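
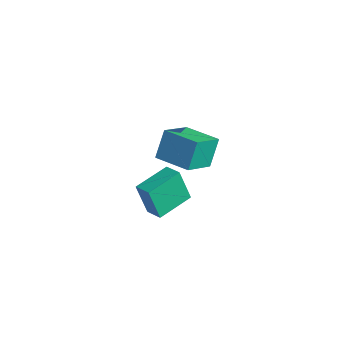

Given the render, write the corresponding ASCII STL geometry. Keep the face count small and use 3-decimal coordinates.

solid 
facet normal -0.940 0.075 -0.333
outer loop
vertex -0.561 -2.231 0.479
vertex -0.498 -0.643 0.66
vertex -0.062 -2.095 -0.897
endloop
endfacet
facet normal -0.039 -0.993 -0.112
outer loop
vertex 0.718 -2.157 -0.62
vertex -0.561 -2.231 0.479
vertex -0.062 -2.095 -0.897
endloop
endfacet
facet normal -0.940 0.075 -0.333
outer loop
vertex -0.062 -2.095 -0.897
vertex -0.498 -0.643 0.66
vertex 0.001 -0.506 -0.716
endloop
endfacet
facet normal 0.340 0.093 -0.936
outer loop
vertex 0.001 -0.506 -0.716
vertex 0.718 -2.157 -0.62
vertex -0.062 -2.095 -0.897
endloop
endfacet
facet normal -0.340 -0.093 0.936
outer loop
vertex -0.561 -2.231 0.479
vertex 0.282 -0.705 0.937
vertex -0.498 -0.643 0.66
endloop
endfacet
facet normal -0.040 -0.993 -0.113
outer loop
vertex 0.219 -2.294 0.756
vertex -0.561 -2.231 0.479
vertex 0.718 -2.157 -0.62
endloop
endfacet
facet normal -0.340 -0.093 0.936
outer loop
vertex 0.219 -2.294 0.756
vertex 0.282 -0.705 0.937
vertex -0.561 -2.231 0.479
endloop
endfacet
facet normal 0.039 0.993 0.113
outer loop
vertex -0.498 -0.643 0.66
vertex 0.282 -0.705 0.937
vertex 0.001 -0.506 -0.716
endloop
endfacet
facet normal 0.340 0.093 -0.936
outer loop
vertex 0.781 -0.569 -0.439
vertex 0.718 -2.157 -0.62
vertex 0.001 -0.506 -0.716
endloop
endfacet
facet normal 0.040 0.993 0.113
outer loop
vertex 0.001 -0.506 -0.716
vertex 0.282 -0.705 0.937
vertex 0.781 -0.569 -0.439
endloop
endfacet
facet normal 0.940 -0.075 0.333
outer loop
vertex 0.781 -0.569 -0.439
vertex 0.219 -2.294 0.756
vertex 0.718 -2.157 -0.62
endloop
endfacet
facet normal 0.940 -0.075 0.333
outer loop
vertex 0.282 -0.705 0.937
vertex 0.219 -2.294 0.756
vertex 0.781 -0.569 -0.439
endloop
endfacet
facet normal -0.979 -0.183 -0.087
outer loop
vertex -4.152 2.714 -2.069
vertex -4.342 4.203 -3.062
vertex -3.903 1.949 -3.264
endloop
endfacet
facet normal 0.106 -0.827 0.552
outer loop
vertex -2.258 2.257 -3.118
vertex -4.152 2.714 -2.069
vertex -3.903 1.949 -3.264
endloop
endfacet
facet normal -0.979 -0.183 -0.087
outer loop
vertex -3.903 1.949 -3.264
vertex -4.342 4.203 -3.062
vertex -4.093 3.438 -4.257
endloop
endfacet
facet normal 0.173 -0.531 -0.829
outer loop
vertex -4.093 3.438 -4.257
vertex -2.258 2.257 -3.118
vertex -3.903 1.949 -3.264
endloop
endfacet
facet normal -0.173 0.531 0.829
outer loop
vertex -4.152 2.714 -2.069
vertex -2.697 4.511 -2.916
vertex -4.342 4.203 -3.062
endloop
endfacet
facet normal 0.106 -0.827 0.552
outer loop
vertex -2.507 3.022 -1.923
vertex -4.152 2.714 -2.069
vertex -2.258 2.257 -3.118
endloop
endfacet
facet normal -0.173 0.531 0.829
outer loop
vertex -2.507 3.022 -1.923
vertex -2.697 4.511 -2.916
vertex -4.152 2.714 -2.069
endloop
endfacet
facet normal -0.106 0.827 -0.552
outer loop
vertex -4.342 4.203 -3.062
vertex -2.697 4.511 -2.916
vertex -4.093 3.438 -4.257
endloop
endfacet
facet normal 0.173 -0.531 -0.829
outer loop
vertex -2.448 3.746 -4.111
vertex -2.258 2.257 -3.118
vertex -4.093 3.438 -4.257
endloop
endfacet
facet normal -0.106 0.827 -0.552
outer loop
vertex -4.093 3.438 -4.257
vertex -2.697 4.511 -2.916
vertex -2.448 3.746 -4.111
endloop
endfacet
facet normal 0.979 0.183 0.087
outer loop
vertex -2.448 3.746 -4.111
vertex -2.507 3.022 -1.923
vertex -2.258 2.257 -3.118
endloop
endfacet
facet normal 0.979 0.183 0.087
outer loop
vertex -2.697 4.511 -2.916
vertex -2.507 3.022 -1.923
vertex -2.448 3.746 -4.111
endloop
endfacet

endsolid


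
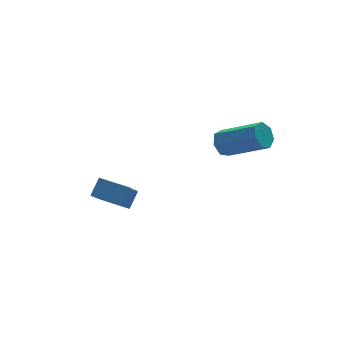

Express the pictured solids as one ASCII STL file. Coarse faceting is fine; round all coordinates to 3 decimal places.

solid 
facet normal -0.735 0.652 0.188
outer loop
vertex -4.213 1.991 0.554
vertex -3.449 3.264 -0.874
vertex -4.724 1.595 -0.073
endloop
endfacet
facet normal -0.371 -0.618 0.693
outer loop
vertex -3.731 0.716 -0.326
vertex -4.213 1.991 0.554
vertex -4.724 1.595 -0.073
endloop
endfacet
facet normal -0.735 0.652 0.188
outer loop
vertex -4.724 1.595 -0.073
vertex -3.449 3.264 -0.874
vertex -3.96 2.869 -1.5
endloop
endfacet
facet normal -0.567 -0.440 -0.696
outer loop
vertex -3.96 2.869 -1.5
vertex -3.731 0.716 -0.326
vertex -4.724 1.595 -0.073
endloop
endfacet
facet normal 0.567 0.440 0.696
outer loop
vertex -4.213 1.991 0.554
vertex -2.456 2.385 -1.127
vertex -3.449 3.264 -0.874
endloop
endfacet
facet normal -0.371 -0.618 0.693
outer loop
vertex -3.22 1.111 0.3
vertex -4.213 1.991 0.554
vertex -3.731 0.716 -0.326
endloop
endfacet
facet normal 0.568 0.439 0.696
outer loop
vertex -3.22 1.111 0.3
vertex -2.456 2.385 -1.127
vertex -4.213 1.991 0.554
endloop
endfacet
facet normal 0.371 0.618 -0.693
outer loop
vertex -3.449 3.264 -0.874
vertex -2.456 2.385 -1.127
vertex -3.96 2.869 -1.5
endloop
endfacet
facet normal -0.568 -0.440 -0.696
outer loop
vertex -2.967 1.989 -1.754
vertex -3.731 0.716 -0.326
vertex -3.96 2.869 -1.5
endloop
endfacet
facet normal 0.371 0.618 -0.693
outer loop
vertex -3.96 2.869 -1.5
vertex -2.456 2.385 -1.127
vertex -2.967 1.989 -1.754
endloop
endfacet
facet normal 0.735 -0.652 -0.188
outer loop
vertex -2.967 1.989 -1.754
vertex -3.22 1.111 0.3
vertex -3.731 0.716 -0.326
endloop
endfacet
facet normal 0.735 -0.651 -0.188
outer loop
vertex -2.456 2.385 -1.127
vertex -3.22 1.111 0.3
vertex -2.967 1.989 -1.754
endloop
endfacet
facet normal -0.589 0.623 -0.515
outer loop
vertex 0.642 0.075 2.361
vertex 0.189 0.004 2.794
vertex 0.653 0.43 2.778
endloop
endfacet
facet normal 0.808 0.438 -0.395
outer loop
vertex 0.642 0.075 2.361
vertex 0.653 0.43 2.778
vertex 1.803 -1.152 3.374
endloop
endfacet
facet normal 0.807 0.438 -0.395
outer loop
vertex 1.803 -1.152 3.374
vertex 0.653 0.43 2.778
vertex 1.815 -0.798 3.791
endloop
endfacet
facet normal 0.590 -0.624 0.513
outer loop
vertex 1.803 -1.152 3.374
vertex 1.815 -0.798 3.791
vertex 1.351 -1.224 3.806
endloop
endfacet
facet normal -0.590 0.623 -0.514
outer loop
vertex 0.653 0.43 2.778
vertex 0.189 0.004 2.794
vertex 0.315 0.463 3.206
endloop
endfacet
facet normal 0.519 0.780 0.350
outer loop
vertex 0.653 0.43 2.778
vertex 0.315 0.463 3.206
vertex 1.815 -0.798 3.791
endloop
endfacet
facet normal 0.519 0.780 0.349
outer loop
vertex 1.815 -0.798 3.791
vertex 0.315 0.463 3.206
vertex 1.476 -0.764 4.219
endloop
endfacet
facet normal 0.588 -0.623 0.516
outer loop
vertex 1.815 -0.798 3.791
vertex 1.476 -0.764 4.219
vertex 1.351 -1.224 3.806
endloop
endfacet
facet normal -0.589 0.623 -0.514
outer loop
vertex 0.315 0.463 3.206
vertex 0.189 0.004 2.794
vertex -0.118 0.151 3.324
endloop
endfacet
facet normal -0.159 0.535 0.830
outer loop
vertex 0.315 0.463 3.206
vertex -0.118 0.151 3.324
vertex 1.476 -0.764 4.219
endloop
endfacet
facet normal -0.160 0.534 0.830
outer loop
vertex 1.476 -0.764 4.219
vertex -0.118 0.151 3.324
vertex 1.044 -1.077 4.337
endloop
endfacet
facet normal 0.591 -0.622 0.514
outer loop
vertex 1.476 -0.764 4.219
vertex 1.044 -1.077 4.337
vertex 1.351 -1.224 3.806
endloop
endfacet
facet normal -0.589 0.623 -0.514
outer loop
vertex -0.118 0.151 3.324
vertex 0.189 0.004 2.794
vertex -0.319 -0.272 3.042
endloop
endfacet
facet normal -0.719 -0.115 0.685
outer loop
vertex -0.118 0.151 3.324
vertex -0.319 -0.272 3.042
vertex 1.044 -1.077 4.337
endloop
endfacet
facet normal -0.719 -0.114 0.686
outer loop
vertex 1.044 -1.077 4.337
vertex -0.319 -0.272 3.042
vertex 0.842 -1.5 4.055
endloop
endfacet
facet normal 0.589 -0.624 0.513
outer loop
vertex 1.044 -1.077 4.337
vertex 0.842 -1.5 4.055
vertex 1.351 -1.224 3.806
endloop
endfacet
facet normal -0.590 0.622 -0.515
outer loop
vertex -0.319 -0.272 3.042
vertex 0.189 0.004 2.794
vertex -0.138 -0.488 2.574
endloop
endfacet
facet normal -0.737 -0.675 0.026
outer loop
vertex -0.319 -0.272 3.042
vertex -0.138 -0.488 2.574
vertex 0.842 -1.5 4.055
endloop
endfacet
facet normal -0.737 -0.676 0.026
outer loop
vertex 0.842 -1.5 4.055
vertex -0.138 -0.488 2.574
vertex 1.023 -1.715 3.586
endloop
endfacet
facet normal 0.589 -0.624 0.513
outer loop
vertex 0.842 -1.5 4.055
vertex 1.023 -1.715 3.586
vertex 1.351 -1.224 3.806
endloop
endfacet
facet normal -0.590 0.622 -0.515
outer loop
vertex -0.138 -0.488 2.574
vertex 0.189 0.004 2.794
vertex 0.29 -0.333 2.271
endloop
endfacet
facet normal -0.200 -0.729 -0.655
outer loop
vertex -0.138 -0.488 2.574
vertex 0.29 -0.333 2.271
vertex 1.023 -1.715 3.586
endloop
endfacet
facet normal -0.200 -0.729 -0.655
outer loop
vertex 1.023 -1.715 3.586
vertex 0.29 -0.333 2.271
vertex 1.451 -1.56 3.283
endloop
endfacet
facet normal 0.589 -0.624 0.513
outer loop
vertex 1.023 -1.715 3.586
vertex 1.451 -1.56 3.283
vertex 1.351 -1.224 3.806
endloop
endfacet
facet normal -0.590 0.622 -0.515
outer loop
vertex 0.29 -0.333 2.271
vertex 0.189 0.004 2.794
vertex 0.642 0.075 2.361
endloop
endfacet
facet normal 0.486 -0.234 -0.842
outer loop
vertex 0.29 -0.333 2.271
vertex 0.642 0.075 2.361
vertex 1.451 -1.56 3.283
endloop
endfacet
facet normal 0.488 -0.233 -0.841
outer loop
vertex 1.451 -1.56 3.283
vertex 0.642 0.075 2.361
vertex 1.803 -1.152 3.374
endloop
endfacet
facet normal 0.590 -0.623 0.513
outer loop
vertex 1.451 -1.56 3.283
vertex 1.803 -1.152 3.374
vertex 1.351 -1.224 3.806
endloop
endfacet

endsolid


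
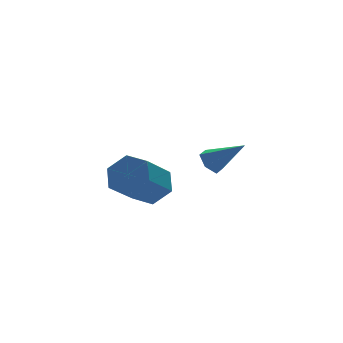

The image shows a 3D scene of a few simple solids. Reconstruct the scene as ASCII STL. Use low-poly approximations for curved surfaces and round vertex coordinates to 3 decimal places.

solid 
facet normal 0.677 0.411 -0.610
outer loop
vertex -2.782 -0.501 2.218
vertex -3.323 -0.347 1.722
vertex -3.148 0.153 2.253
endloop
endfacet
facet normal 0.551 0.266 0.791
outer loop
vertex -2.782 -0.501 2.218
vertex -3.148 0.153 2.253
vertex -3.776 -1.107 3.114
endloop
endfacet
facet normal 0.551 0.266 0.791
outer loop
vertex -3.776 -1.107 3.114
vertex -3.148 0.153 2.253
vertex -4.143 -0.454 3.15
endloop
endfacet
facet normal -0.676 -0.414 0.609
outer loop
vertex -3.776 -1.107 3.114
vertex -4.143 -0.454 3.15
vertex -4.317 -0.953 2.618
endloop
endfacet
facet normal 0.677 0.411 -0.610
outer loop
vertex -3.148 0.153 2.253
vertex -3.323 -0.347 1.722
vertex -3.689 0.307 1.757
endloop
endfacet
facet normal -0.148 0.887 0.437
outer loop
vertex -3.148 0.153 2.253
vertex -3.689 0.307 1.757
vertex -4.143 -0.454 3.15
endloop
endfacet
facet normal -0.148 0.887 0.436
outer loop
vertex -4.143 -0.454 3.15
vertex -3.689 0.307 1.757
vertex -4.684 -0.3 2.653
endloop
endfacet
facet normal -0.677 -0.413 0.609
outer loop
vertex -4.143 -0.454 3.15
vertex -4.684 -0.3 2.653
vertex -4.317 -0.953 2.618
endloop
endfacet
facet normal 0.677 0.411 -0.610
outer loop
vertex -3.689 0.307 1.757
vertex -3.323 -0.347 1.722
vertex -3.864 -0.193 1.226
endloop
endfacet
facet normal -0.699 0.621 -0.355
outer loop
vertex -3.689 0.307 1.757
vertex -3.864 -0.193 1.226
vertex -4.684 -0.3 2.653
endloop
endfacet
facet normal -0.699 0.621 -0.355
outer loop
vertex -4.684 -0.3 2.653
vertex -3.864 -0.193 1.226
vertex -4.858 -0.799 2.122
endloop
endfacet
facet normal -0.677 -0.413 0.610
outer loop
vertex -4.684 -0.3 2.653
vertex -4.858 -0.799 2.122
vertex -4.317 -0.953 2.618
endloop
endfacet
facet normal 0.676 0.414 -0.609
outer loop
vertex -3.864 -0.193 1.226
vertex -3.323 -0.347 1.722
vertex -3.497 -0.846 1.19
endloop
endfacet
facet normal -0.551 -0.266 -0.791
outer loop
vertex -3.864 -0.193 1.226
vertex -3.497 -0.846 1.19
vertex -4.858 -0.799 2.122
endloop
endfacet
facet normal -0.551 -0.266 -0.791
outer loop
vertex -4.858 -0.799 2.122
vertex -3.497 -0.846 1.19
vertex -4.492 -1.453 2.087
endloop
endfacet
facet normal -0.677 -0.411 0.610
outer loop
vertex -4.858 -0.799 2.122
vertex -4.492 -1.453 2.087
vertex -4.317 -0.953 2.618
endloop
endfacet
facet normal 0.677 0.413 -0.609
outer loop
vertex -3.497 -0.846 1.19
vertex -3.323 -0.347 1.722
vertex -2.956 -1.0 1.687
endloop
endfacet
facet normal 0.148 -0.888 -0.436
outer loop
vertex -3.497 -0.846 1.19
vertex -2.956 -1.0 1.687
vertex -4.492 -1.453 2.087
endloop
endfacet
facet normal 0.148 -0.887 -0.437
outer loop
vertex -4.492 -1.453 2.087
vertex -2.956 -1.0 1.687
vertex -3.951 -1.607 2.583
endloop
endfacet
facet normal -0.677 -0.411 0.610
outer loop
vertex -4.492 -1.453 2.087
vertex -3.951 -1.607 2.583
vertex -4.317 -0.953 2.618
endloop
endfacet
facet normal 0.677 0.413 -0.610
outer loop
vertex -2.956 -1.0 1.687
vertex -3.323 -0.347 1.722
vertex -2.782 -0.501 2.218
endloop
endfacet
facet normal 0.699 -0.621 0.355
outer loop
vertex -2.956 -1.0 1.687
vertex -2.782 -0.501 2.218
vertex -3.951 -1.607 2.583
endloop
endfacet
facet normal 0.699 -0.621 0.355
outer loop
vertex -3.951 -1.607 2.583
vertex -2.782 -0.501 2.218
vertex -3.776 -1.107 3.114
endloop
endfacet
facet normal -0.677 -0.411 0.610
outer loop
vertex -3.951 -1.607 2.583
vertex -3.776 -1.107 3.114
vertex -4.317 -0.953 2.618
endloop
endfacet
facet normal -0.542 0.559 -0.627
outer loop
vertex -0.277 1.474 1.562
vertex -0.657 1.119 1.574
vertex -0.654 1.508 1.918
endloop
endfacet
facet normal 0.571 0.614 0.546
outer loop
vertex -0.277 1.474 1.562
vertex -0.654 1.508 1.918
vertex 0.097 0.341 2.446
endloop
endfacet
facet normal -0.542 0.559 -0.627
outer loop
vertex -0.654 1.508 1.918
vertex -0.657 1.119 1.574
vertex -1.034 1.153 1.93
endloop
endfacet
facet normal -0.228 0.276 0.934
outer loop
vertex -0.654 1.508 1.918
vertex -1.034 1.153 1.93
vertex 0.097 0.341 2.446
endloop
endfacet
facet normal -0.543 0.558 -0.628
outer loop
vertex -1.034 1.153 1.93
vertex -0.657 1.119 1.574
vertex -1.036 0.763 1.585
endloop
endfacet
facet normal -0.633 -0.511 0.582
outer loop
vertex -1.034 1.153 1.93
vertex -1.036 0.763 1.585
vertex 0.097 0.341 2.446
endloop
endfacet
facet normal -0.543 0.558 -0.628
outer loop
vertex -1.036 0.763 1.585
vertex -0.657 1.119 1.574
vertex -0.659 0.729 1.229
endloop
endfacet
facet normal -0.236 -0.959 -0.159
outer loop
vertex -1.036 0.763 1.585
vertex -0.659 0.729 1.229
vertex 0.097 0.341 2.446
endloop
endfacet
facet normal -0.540 0.559 -0.629
outer loop
vertex -0.659 0.729 1.229
vertex -0.657 1.119 1.574
vertex -0.279 1.084 1.218
endloop
endfacet
facet normal 0.563 -0.619 -0.547
outer loop
vertex -0.659 0.729 1.229
vertex -0.279 1.084 1.218
vertex 0.097 0.341 2.446
endloop
endfacet
facet normal -0.541 0.558 -0.629
outer loop
vertex -0.279 1.084 1.218
vertex -0.657 1.119 1.574
vertex -0.277 1.474 1.562
endloop
endfacet
facet normal 0.967 0.167 -0.195
outer loop
vertex -0.279 1.084 1.218
vertex -0.277 1.474 1.562
vertex 0.097 0.341 2.446
endloop
endfacet

endsolid


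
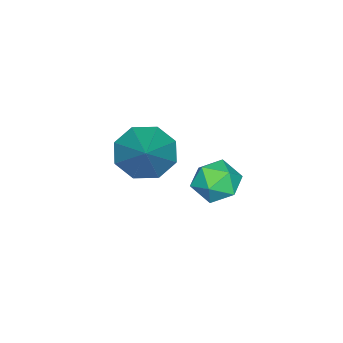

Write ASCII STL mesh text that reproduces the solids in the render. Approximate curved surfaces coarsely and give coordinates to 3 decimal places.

solid 
facet normal -0.071 0.948 0.311
outer loop
vertex -0.715 3.198 -0.347
vertex -1.488 3.072 -0.14
vertex -0.898 2.94 0.398
endloop
endfacet
facet normal 0.595 0.703 0.390
outer loop
vertex -0.715 3.198 -0.347
vertex -0.898 2.94 0.398
vertex -0.265 2.623 0.004
endloop
endfacet
facet normal 0.831 0.496 -0.252
outer loop
vertex -0.715 3.198 -0.347
vertex -0.265 2.623 0.004
vertex -0.465 2.56 -0.778
endloop
endfacet
facet normal 0.311 0.613 -0.726
outer loop
vertex -0.715 3.198 -0.347
vertex -0.465 2.56 -0.778
vertex -1.22 2.838 -0.867
endloop
endfacet
facet normal -0.247 0.892 -0.378
outer loop
vertex -0.715 3.198 -0.347
vertex -1.22 2.838 -0.867
vertex -1.488 3.072 -0.14
endloop
endfacet
facet normal 0.569 0.128 0.812
outer loop
vertex -0.265 2.623 0.004
vertex -0.898 2.94 0.398
vertex -0.76 2.142 0.427
endloop
endfacet
facet normal -0.507 0.523 0.685
outer loop
vertex -0.898 2.94 0.398
vertex -1.488 3.072 -0.14
vertex -1.515 2.42 0.338
endloop
endfacet
facet normal -0.791 0.434 -0.431
outer loop
vertex -1.488 3.072 -0.14
vertex -1.22 2.838 -0.867
vertex -1.715 2.357 -0.444
endloop
endfacet
facet normal 0.111 -0.017 -0.994
outer loop
vertex -1.22 2.838 -0.867
vertex -0.465 2.56 -0.778
vertex -1.082 2.04 -0.838
endloop
endfacet
facet normal 0.952 -0.206 -0.227
outer loop
vertex -0.465 2.56 -0.778
vertex -0.265 2.623 0.004
vertex -0.492 1.908 -0.3
endloop
endfacet
facet normal -0.311 -0.613 0.726
outer loop
vertex -1.265 1.782 -0.093
vertex -0.76 2.142 0.427
vertex -1.515 2.42 0.338
endloop
endfacet
facet normal -0.831 -0.496 0.252
outer loop
vertex -1.265 1.782 -0.093
vertex -1.515 2.42 0.338
vertex -1.715 2.357 -0.444
endloop
endfacet
facet normal -0.595 -0.703 -0.390
outer loop
vertex -1.265 1.782 -0.093
vertex -1.715 2.357 -0.444
vertex -1.082 2.04 -0.838
endloop
endfacet
facet normal 0.071 -0.948 -0.311
outer loop
vertex -1.265 1.782 -0.093
vertex -1.082 2.04 -0.838
vertex -0.492 1.908 -0.3
endloop
endfacet
facet normal 0.247 -0.892 0.378
outer loop
vertex -1.265 1.782 -0.093
vertex -0.492 1.908 -0.3
vertex -0.76 2.142 0.427
endloop
endfacet
facet normal -0.111 0.017 0.994
outer loop
vertex -1.515 2.42 0.338
vertex -0.76 2.142 0.427
vertex -0.898 2.94 0.398
endloop
endfacet
facet normal -0.952 0.206 0.227
outer loop
vertex -1.715 2.357 -0.444
vertex -1.515 2.42 0.338
vertex -1.488 3.072 -0.14
endloop
endfacet
facet normal -0.569 -0.128 -0.812
outer loop
vertex -1.082 2.04 -0.838
vertex -1.715 2.357 -0.444
vertex -1.22 2.838 -0.867
endloop
endfacet
facet normal 0.507 -0.523 -0.685
outer loop
vertex -0.492 1.908 -0.3
vertex -1.082 2.04 -0.838
vertex -0.465 2.56 -0.778
endloop
endfacet
facet normal 0.791 -0.434 0.431
outer loop
vertex -0.76 2.142 0.427
vertex -0.492 1.908 -0.3
vertex -0.265 2.623 0.004
endloop
endfacet
facet normal -0.692 -0.398 -0.602
outer loop
vertex -2.08 -1.475 -1.702
vertex -2.748 -0.786 -1.389
vertex -2.07 -0.835 -2.136
endloop
endfacet
facet normal 0.935 -0.209 -0.286
outer loop
vertex -2.08 -1.475 -1.702
vertex -2.07 -0.835 -2.136
vertex -1.232 0.086 -0.071
endloop
endfacet
facet normal -0.692 -0.398 -0.602
outer loop
vertex -2.07 -0.835 -2.136
vertex -2.748 -0.786 -1.389
vertex -2.457 -0.166 -2.133
endloop
endfacet
facet normal 0.749 0.436 -0.498
outer loop
vertex -2.07 -0.835 -2.136
vertex -2.457 -0.166 -2.133
vertex -1.232 0.086 -0.071
endloop
endfacet
facet normal -0.692 -0.398 -0.602
outer loop
vertex -2.457 -0.166 -2.133
vertex -2.748 -0.786 -1.389
vertex -3.015 0.14 -1.694
endloop
endfacet
facet normal 0.283 0.917 -0.280
outer loop
vertex -2.457 -0.166 -2.133
vertex -3.015 0.14 -1.694
vertex -1.232 0.086 -0.071
endloop
endfacet
facet normal -0.693 -0.398 -0.601
outer loop
vertex -3.015 0.14 -1.694
vertex -2.748 -0.786 -1.389
vertex -3.416 -0.096 -1.076
endloop
endfacet
facet normal -0.190 0.952 0.240
outer loop
vertex -3.015 0.14 -1.694
vertex -3.416 -0.096 -1.076
vertex -1.232 0.086 -0.071
endloop
endfacet
facet normal -0.692 -0.397 -0.603
outer loop
vertex -3.416 -0.096 -1.076
vertex -2.748 -0.786 -1.389
vertex -3.426 -0.736 -0.643
endloop
endfacet
facet normal -0.393 0.520 0.759
outer loop
vertex -3.416 -0.096 -1.076
vertex -3.426 -0.736 -0.643
vertex -1.232 0.086 -0.071
endloop
endfacet
facet normal -0.692 -0.398 -0.602
outer loop
vertex -3.426 -0.736 -0.643
vertex -2.748 -0.786 -1.389
vertex -3.039 -1.405 -0.646
endloop
endfacet
facet normal -0.207 -0.124 0.971
outer loop
vertex -3.426 -0.736 -0.643
vertex -3.039 -1.405 -0.646
vertex -1.232 0.086 -0.071
endloop
endfacet
facet normal -0.692 -0.398 -0.602
outer loop
vertex -3.039 -1.405 -0.646
vertex -2.748 -0.786 -1.389
vertex -2.481 -1.711 -1.085
endloop
endfacet
facet normal 0.260 -0.605 0.752
outer loop
vertex -3.039 -1.405 -0.646
vertex -2.481 -1.711 -1.085
vertex -1.232 0.086 -0.071
endloop
endfacet
facet normal -0.692 -0.398 -0.602
outer loop
vertex -2.481 -1.711 -1.085
vertex -2.748 -0.786 -1.389
vertex -2.08 -1.475 -1.702
endloop
endfacet
facet normal 0.733 -0.640 0.231
outer loop
vertex -2.481 -1.711 -1.085
vertex -2.08 -1.475 -1.702
vertex -1.232 0.086 -0.071
endloop
endfacet

endsolid


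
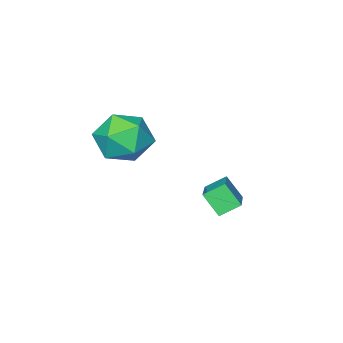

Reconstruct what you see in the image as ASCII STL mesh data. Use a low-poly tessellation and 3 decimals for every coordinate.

solid 
facet normal -0.761 0.416 0.499
outer loop
vertex -3.878 0.365 -3.242
vertex -2.679 1.639 -2.476
vertex -4.037 0.959 -3.98
endloop
endfacet
facet normal -0.629 -0.666 -0.401
outer loop
vertex -3.421 0.621 -4.384
vertex -3.878 0.365 -3.242
vertex -4.037 0.959 -3.98
endloop
endfacet
facet normal -0.760 0.417 0.498
outer loop
vertex -4.037 0.959 -3.98
vertex -2.679 1.639 -2.476
vertex -2.837 2.232 -3.214
endloop
endfacet
facet normal -0.165 0.618 -0.769
outer loop
vertex -2.837 2.232 -3.214
vertex -3.421 0.621 -4.384
vertex -4.037 0.959 -3.98
endloop
endfacet
facet normal 0.165 -0.618 0.769
outer loop
vertex -3.878 0.365 -3.242
vertex -2.063 1.301 -2.88
vertex -2.679 1.639 -2.476
endloop
endfacet
facet normal -0.629 -0.666 -0.401
outer loop
vertex -3.263 0.028 -3.646
vertex -3.878 0.365 -3.242
vertex -3.421 0.621 -4.384
endloop
endfacet
facet normal 0.166 -0.618 0.768
outer loop
vertex -3.263 0.028 -3.646
vertex -2.063 1.301 -2.88
vertex -3.878 0.365 -3.242
endloop
endfacet
facet normal 0.629 0.666 0.401
outer loop
vertex -2.679 1.639 -2.476
vertex -2.063 1.301 -2.88
vertex -2.837 2.232 -3.214
endloop
endfacet
facet normal -0.166 0.618 -0.768
outer loop
vertex -2.222 1.895 -3.618
vertex -3.421 0.621 -4.384
vertex -2.837 2.232 -3.214
endloop
endfacet
facet normal 0.629 0.666 0.401
outer loop
vertex -2.837 2.232 -3.214
vertex -2.063 1.301 -2.88
vertex -2.222 1.895 -3.618
endloop
endfacet
facet normal 0.761 -0.417 -0.498
outer loop
vertex -2.222 1.895 -3.618
vertex -3.263 0.028 -3.646
vertex -3.421 0.621 -4.384
endloop
endfacet
facet normal 0.760 -0.416 -0.499
outer loop
vertex -2.063 1.301 -2.88
vertex -3.263 0.028 -3.646
vertex -2.222 1.895 -3.618
endloop
endfacet
facet normal -0.990 0.141 -0.012
outer loop
vertex -2.395 -1.35 -1.82
vertex -2.531 -2.338 -2.215
vertex -2.521 -2.181 -1.154
endloop
endfacet
facet normal -0.686 0.516 0.514
outer loop
vertex -2.395 -1.35 -1.82
vertex -2.521 -2.181 -1.154
vertex -1.791 -1.426 -0.937
endloop
endfacet
facet normal -0.204 0.953 0.222
outer loop
vertex -2.395 -1.35 -1.82
vertex -1.791 -1.426 -0.937
vertex -1.35 -1.116 -1.864
endloop
endfacet
facet normal -0.211 0.850 -0.484
outer loop
vertex -2.395 -1.35 -1.82
vertex -1.35 -1.116 -1.864
vertex -1.807 -1.679 -2.654
endloop
endfacet
facet normal -0.697 0.347 -0.628
outer loop
vertex -2.395 -1.35 -1.82
vertex -1.807 -1.679 -2.654
vertex -2.531 -2.338 -2.215
endloop
endfacet
facet normal -0.340 0.059 0.939
outer loop
vertex -1.791 -1.426 -0.937
vertex -2.521 -2.181 -1.154
vertex -1.553 -2.461 -0.786
endloop
endfacet
facet normal -0.831 -0.549 0.089
outer loop
vertex -2.521 -2.181 -1.154
vertex -2.531 -2.338 -2.215
vertex -2.01 -3.024 -1.576
endloop
endfacet
facet normal -0.356 -0.215 -0.909
outer loop
vertex -2.531 -2.338 -2.215
vertex -1.807 -1.679 -2.654
vertex -1.569 -2.714 -2.503
endloop
endfacet
facet normal 0.430 0.599 -0.676
outer loop
vertex -1.807 -1.679 -2.654
vertex -1.35 -1.116 -1.864
vertex -0.839 -1.959 -2.286
endloop
endfacet
facet normal 0.440 0.768 0.466
outer loop
vertex -1.35 -1.116 -1.864
vertex -1.791 -1.426 -0.937
vertex -0.829 -1.802 -1.225
endloop
endfacet
facet normal 0.211 -0.850 0.484
outer loop
vertex -0.965 -2.79 -1.62
vertex -1.553 -2.461 -0.786
vertex -2.01 -3.024 -1.576
endloop
endfacet
facet normal 0.204 -0.953 -0.222
outer loop
vertex -0.965 -2.79 -1.62
vertex -2.01 -3.024 -1.576
vertex -1.569 -2.714 -2.503
endloop
endfacet
facet normal 0.686 -0.516 -0.514
outer loop
vertex -0.965 -2.79 -1.62
vertex -1.569 -2.714 -2.503
vertex -0.839 -1.959 -2.286
endloop
endfacet
facet normal 0.990 -0.141 0.012
outer loop
vertex -0.965 -2.79 -1.62
vertex -0.839 -1.959 -2.286
vertex -0.829 -1.802 -1.225
endloop
endfacet
facet normal 0.697 -0.347 0.628
outer loop
vertex -0.965 -2.79 -1.62
vertex -0.829 -1.802 -1.225
vertex -1.553 -2.461 -0.786
endloop
endfacet
facet normal -0.430 -0.599 0.676
outer loop
vertex -2.01 -3.024 -1.576
vertex -1.553 -2.461 -0.786
vertex -2.521 -2.181 -1.154
endloop
endfacet
facet normal -0.440 -0.768 -0.466
outer loop
vertex -1.569 -2.714 -2.503
vertex -2.01 -3.024 -1.576
vertex -2.531 -2.338 -2.215
endloop
endfacet
facet normal 0.340 -0.059 -0.939
outer loop
vertex -0.839 -1.959 -2.286
vertex -1.569 -2.714 -2.503
vertex -1.807 -1.679 -2.654
endloop
endfacet
facet normal 0.831 0.549 -0.089
outer loop
vertex -0.829 -1.802 -1.225
vertex -0.839 -1.959 -2.286
vertex -1.35 -1.116 -1.864
endloop
endfacet
facet normal 0.356 0.215 0.909
outer loop
vertex -1.553 -2.461 -0.786
vertex -0.829 -1.802 -1.225
vertex -1.791 -1.426 -0.937
endloop
endfacet

endsolid


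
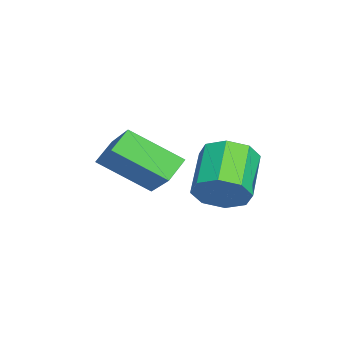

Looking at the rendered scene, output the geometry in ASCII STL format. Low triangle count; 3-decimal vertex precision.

solid 
facet normal -0.732 -0.346 -0.587
outer loop
vertex 2.328 -1.006 0.83
vertex 2.447 0.8 -0.385
vertex 3.041 -1.468 0.213
endloop
endfacet
facet normal -0.055 -0.829 0.557
outer loop
vertex 4.453 -0.8 1.345
vertex 2.328 -1.006 0.83
vertex 3.041 -1.468 0.213
endloop
endfacet
facet normal -0.732 -0.346 -0.587
outer loop
vertex 3.041 -1.468 0.213
vertex 2.447 0.8 -0.385
vertex 3.16 0.338 -1.002
endloop
endfacet
facet normal 0.679 -0.440 -0.587
outer loop
vertex 3.16 0.338 -1.002
vertex 4.453 -0.8 1.345
vertex 3.041 -1.468 0.213
endloop
endfacet
facet normal -0.679 0.440 0.587
outer loop
vertex 2.328 -1.006 0.83
vertex 3.859 1.468 0.747
vertex 2.447 0.8 -0.385
endloop
endfacet
facet normal -0.055 -0.829 0.557
outer loop
vertex 3.74 -0.338 1.962
vertex 2.328 -1.006 0.83
vertex 4.453 -0.8 1.345
endloop
endfacet
facet normal -0.679 0.440 0.587
outer loop
vertex 3.74 -0.338 1.962
vertex 3.859 1.468 0.747
vertex 2.328 -1.006 0.83
endloop
endfacet
facet normal 0.055 0.829 -0.557
outer loop
vertex 2.447 0.8 -0.385
vertex 3.859 1.468 0.747
vertex 3.16 0.338 -1.002
endloop
endfacet
facet normal 0.679 -0.440 -0.587
outer loop
vertex 4.572 1.006 0.13
vertex 4.453 -0.8 1.345
vertex 3.16 0.338 -1.002
endloop
endfacet
facet normal 0.055 0.829 -0.557
outer loop
vertex 3.16 0.338 -1.002
vertex 3.859 1.468 0.747
vertex 4.572 1.006 0.13
endloop
endfacet
facet normal 0.732 0.346 0.587
outer loop
vertex 4.572 1.006 0.13
vertex 3.74 -0.338 1.962
vertex 4.453 -0.8 1.345
endloop
endfacet
facet normal 0.732 0.346 0.587
outer loop
vertex 3.859 1.468 0.747
vertex 3.74 -0.338 1.962
vertex 4.572 1.006 0.13
endloop
endfacet
facet normal 0.845 -0.094 -0.527
outer loop
vertex 5.2 2.56 0.483
vertex 4.685 2.649 -0.358
vertex 5.138 3.28 0.255
endloop
endfacet
facet normal 0.528 0.297 0.795
outer loop
vertex 5.2 2.56 0.483
vertex 5.138 3.28 0.255
vertex 3.569 2.741 1.499
endloop
endfacet
facet normal 0.529 0.295 0.795
outer loop
vertex 3.569 2.741 1.499
vertex 5.138 3.28 0.255
vertex 3.508 3.462 1.272
endloop
endfacet
facet normal -0.845 0.094 0.526
outer loop
vertex 3.569 2.741 1.499
vertex 3.508 3.462 1.272
vertex 3.055 2.831 0.658
endloop
endfacet
facet normal 0.844 -0.094 -0.527
outer loop
vertex 5.138 3.28 0.255
vertex 4.685 2.649 -0.358
vertex 4.811 3.631 -0.331
endloop
endfacet
facet normal 0.317 0.881 0.351
outer loop
vertex 5.138 3.28 0.255
vertex 4.811 3.631 -0.331
vertex 3.508 3.462 1.272
endloop
endfacet
facet normal 0.316 0.882 0.350
outer loop
vertex 3.508 3.462 1.272
vertex 4.811 3.631 -0.331
vertex 3.181 3.812 0.686
endloop
endfacet
facet normal -0.845 0.093 0.527
outer loop
vertex 3.508 3.462 1.272
vertex 3.181 3.812 0.686
vertex 3.055 2.831 0.658
endloop
endfacet
facet normal 0.845 -0.094 -0.527
outer loop
vertex 4.811 3.631 -0.331
vertex 4.685 2.649 -0.358
vertex 4.41 3.407 -0.934
endloop
endfacet
facet normal -0.081 0.951 -0.299
outer loop
vertex 4.811 3.631 -0.331
vertex 4.41 3.407 -0.934
vertex 3.181 3.812 0.686
endloop
endfacet
facet normal -0.081 0.951 -0.299
outer loop
vertex 3.181 3.812 0.686
vertex 4.41 3.407 -0.934
vertex 2.78 3.588 0.083
endloop
endfacet
facet normal -0.845 0.093 0.527
outer loop
vertex 3.181 3.812 0.686
vertex 2.78 3.588 0.083
vertex 3.055 2.831 0.658
endloop
endfacet
facet normal 0.845 -0.093 -0.526
outer loop
vertex 4.41 3.407 -0.934
vertex 4.685 2.649 -0.358
vertex 4.171 2.739 -1.199
endloop
endfacet
facet normal -0.432 0.462 -0.775
outer loop
vertex 4.41 3.407 -0.934
vertex 4.171 2.739 -1.199
vertex 2.78 3.588 0.083
endloop
endfacet
facet normal -0.431 0.463 -0.774
outer loop
vertex 2.78 3.588 0.083
vertex 4.171 2.739 -1.199
vertex 2.54 2.92 -0.183
endloop
endfacet
facet normal -0.845 0.094 0.527
outer loop
vertex 2.78 3.588 0.083
vertex 2.54 2.92 -0.183
vertex 3.055 2.831 0.658
endloop
endfacet
facet normal 0.845 -0.094 -0.526
outer loop
vertex 4.171 2.739 -1.199
vertex 4.685 2.649 -0.358
vertex 4.232 2.018 -0.972
endloop
endfacet
facet normal -0.529 -0.295 -0.796
outer loop
vertex 4.171 2.739 -1.199
vertex 4.232 2.018 -0.972
vertex 2.54 2.92 -0.183
endloop
endfacet
facet normal -0.529 -0.297 -0.795
outer loop
vertex 2.54 2.92 -0.183
vertex 4.232 2.018 -0.972
vertex 2.602 2.2 0.045
endloop
endfacet
facet normal -0.845 0.094 0.527
outer loop
vertex 2.54 2.92 -0.183
vertex 2.602 2.2 0.045
vertex 3.055 2.831 0.658
endloop
endfacet
facet normal 0.845 -0.093 -0.527
outer loop
vertex 4.232 2.018 -0.972
vertex 4.685 2.649 -0.358
vertex 4.559 1.668 -0.386
endloop
endfacet
facet normal -0.317 -0.882 -0.350
outer loop
vertex 4.232 2.018 -0.972
vertex 4.559 1.668 -0.386
vertex 2.602 2.2 0.045
endloop
endfacet
facet normal -0.317 -0.881 -0.351
outer loop
vertex 2.602 2.2 0.045
vertex 4.559 1.668 -0.386
vertex 2.929 1.849 0.631
endloop
endfacet
facet normal -0.844 0.094 0.527
outer loop
vertex 2.602 2.2 0.045
vertex 2.929 1.849 0.631
vertex 3.055 2.831 0.658
endloop
endfacet
facet normal 0.845 -0.093 -0.527
outer loop
vertex 4.559 1.668 -0.386
vertex 4.685 2.649 -0.358
vertex 4.96 1.892 0.217
endloop
endfacet
facet normal 0.081 -0.951 0.299
outer loop
vertex 4.559 1.668 -0.386
vertex 4.96 1.892 0.217
vertex 2.929 1.849 0.631
endloop
endfacet
facet normal 0.081 -0.951 0.299
outer loop
vertex 2.929 1.849 0.631
vertex 4.96 1.892 0.217
vertex 3.33 2.073 1.234
endloop
endfacet
facet normal -0.845 0.094 0.527
outer loop
vertex 2.929 1.849 0.631
vertex 3.33 2.073 1.234
vertex 3.055 2.831 0.658
endloop
endfacet
facet normal 0.845 -0.094 -0.527
outer loop
vertex 4.96 1.892 0.217
vertex 4.685 2.649 -0.358
vertex 5.2 2.56 0.483
endloop
endfacet
facet normal 0.432 -0.463 0.774
outer loop
vertex 4.96 1.892 0.217
vertex 5.2 2.56 0.483
vertex 3.33 2.073 1.234
endloop
endfacet
facet normal 0.431 -0.462 0.775
outer loop
vertex 3.33 2.073 1.234
vertex 5.2 2.56 0.483
vertex 3.569 2.741 1.499
endloop
endfacet
facet normal -0.845 0.093 0.526
outer loop
vertex 3.33 2.073 1.234
vertex 3.569 2.741 1.499
vertex 3.055 2.831 0.658
endloop
endfacet

endsolid


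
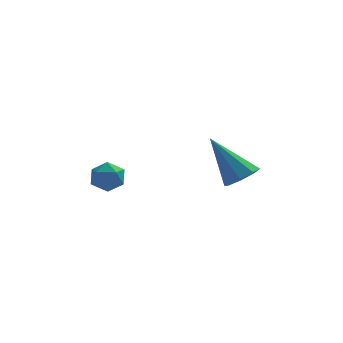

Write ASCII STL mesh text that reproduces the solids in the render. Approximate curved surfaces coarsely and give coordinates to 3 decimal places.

solid 
facet normal -0.571 0.821 0.002
outer loop
vertex -3.355 -2.958 1.596
vertex -3.57 -3.109 2.193
vertex -3.038 -2.739 2.122
endloop
endfacet
facet normal 0.017 0.919 -0.393
outer loop
vertex -3.355 -2.958 1.596
vertex -3.038 -2.739 2.122
vertex -2.703 -2.964 1.61
endloop
endfacet
facet normal 0.023 0.423 -0.906
outer loop
vertex -3.355 -2.958 1.596
vertex -2.703 -2.964 1.61
vertex -3.028 -3.473 1.364
endloop
endfacet
facet normal -0.560 0.017 -0.828
outer loop
vertex -3.355 -2.958 1.596
vertex -3.028 -3.473 1.364
vertex -3.564 -3.562 1.725
endloop
endfacet
facet normal -0.927 0.264 -0.267
outer loop
vertex -3.355 -2.958 1.596
vertex -3.564 -3.562 1.725
vertex -3.57 -3.109 2.193
endloop
endfacet
facet normal 0.584 0.811 0.026
outer loop
vertex -2.703 -2.964 1.61
vertex -3.038 -2.739 2.122
vertex -2.516 -3.118 2.215
endloop
endfacet
facet normal -0.366 0.654 0.662
outer loop
vertex -3.038 -2.739 2.122
vertex -3.57 -3.109 2.193
vertex -3.052 -3.207 2.576
endloop
endfacet
facet normal -0.942 -0.248 0.228
outer loop
vertex -3.57 -3.109 2.193
vertex -3.564 -3.562 1.725
vertex -3.377 -3.716 2.33
endloop
endfacet
facet normal -0.349 -0.647 -0.678
outer loop
vertex -3.564 -3.562 1.725
vertex -3.028 -3.473 1.364
vertex -3.042 -3.941 1.818
endloop
endfacet
facet normal 0.595 0.008 -0.803
outer loop
vertex -3.028 -3.473 1.364
vertex -2.703 -2.964 1.61
vertex -2.51 -3.571 1.747
endloop
endfacet
facet normal 0.560 -0.017 0.828
outer loop
vertex -2.725 -3.722 2.344
vertex -2.516 -3.118 2.215
vertex -3.052 -3.207 2.576
endloop
endfacet
facet normal -0.023 -0.423 0.906
outer loop
vertex -2.725 -3.722 2.344
vertex -3.052 -3.207 2.576
vertex -3.377 -3.716 2.33
endloop
endfacet
facet normal -0.017 -0.919 0.393
outer loop
vertex -2.725 -3.722 2.344
vertex -3.377 -3.716 2.33
vertex -3.042 -3.941 1.818
endloop
endfacet
facet normal 0.571 -0.821 -0.002
outer loop
vertex -2.725 -3.722 2.344
vertex -3.042 -3.941 1.818
vertex -2.51 -3.571 1.747
endloop
endfacet
facet normal 0.927 -0.264 0.267
outer loop
vertex -2.725 -3.722 2.344
vertex -2.51 -3.571 1.747
vertex -2.516 -3.118 2.215
endloop
endfacet
facet normal 0.349 0.647 0.678
outer loop
vertex -3.052 -3.207 2.576
vertex -2.516 -3.118 2.215
vertex -3.038 -2.739 2.122
endloop
endfacet
facet normal -0.595 -0.008 0.803
outer loop
vertex -3.377 -3.716 2.33
vertex -3.052 -3.207 2.576
vertex -3.57 -3.109 2.193
endloop
endfacet
facet normal -0.584 -0.811 -0.026
outer loop
vertex -3.042 -3.941 1.818
vertex -3.377 -3.716 2.33
vertex -3.564 -3.562 1.725
endloop
endfacet
facet normal 0.366 -0.654 -0.662
outer loop
vertex -2.51 -3.571 1.747
vertex -3.042 -3.941 1.818
vertex -3.028 -3.473 1.364
endloop
endfacet
facet normal 0.942 0.248 -0.228
outer loop
vertex -2.516 -3.118 2.215
vertex -2.51 -3.571 1.747
vertex -2.703 -2.964 1.61
endloop
endfacet
facet normal 0.552 -0.222 -0.804
outer loop
vertex 1.704 -1.986 1.831
vertex 1.275 -2.506 1.68
vertex 1.307 -1.836 1.517
endloop
endfacet
facet normal 0.170 0.955 0.241
outer loop
vertex 1.704 -1.986 1.831
vertex 1.307 -1.836 1.517
vertex 0.205 -2.074 3.24
endloop
endfacet
facet normal 0.552 -0.222 -0.804
outer loop
vertex 1.307 -1.836 1.517
vertex 1.275 -2.506 1.68
vertex 0.891 -2.078 1.298
endloop
endfacet
facet normal -0.434 0.887 -0.155
outer loop
vertex 1.307 -1.836 1.517
vertex 0.891 -2.078 1.298
vertex 0.205 -2.074 3.24
endloop
endfacet
facet normal 0.552 -0.222 -0.804
outer loop
vertex 0.891 -2.078 1.298
vertex 1.275 -2.506 1.68
vertex 0.701 -2.571 1.304
endloop
endfacet
facet normal -0.887 0.338 -0.314
outer loop
vertex 0.891 -2.078 1.298
vertex 0.701 -2.571 1.304
vertex 0.205 -2.074 3.24
endloop
endfacet
facet normal 0.552 -0.223 -0.804
outer loop
vertex 0.701 -2.571 1.304
vertex 1.275 -2.506 1.68
vertex 0.847 -3.025 1.53
endloop
endfacet
facet normal -0.920 -0.366 -0.142
outer loop
vertex 0.701 -2.571 1.304
vertex 0.847 -3.025 1.53
vertex 0.205 -2.074 3.24
endloop
endfacet
facet normal 0.552 -0.223 -0.804
outer loop
vertex 0.847 -3.025 1.53
vertex 1.275 -2.506 1.68
vertex 1.244 -3.175 1.844
endloop
endfacet
facet normal -0.515 -0.817 0.261
outer loop
vertex 0.847 -3.025 1.53
vertex 1.244 -3.175 1.844
vertex 0.205 -2.074 3.24
endloop
endfacet
facet normal 0.552 -0.223 -0.804
outer loop
vertex 1.244 -3.175 1.844
vertex 1.275 -2.506 1.68
vertex 1.659 -2.933 2.062
endloop
endfacet
facet normal 0.091 -0.748 0.657
outer loop
vertex 1.244 -3.175 1.844
vertex 1.659 -2.933 2.062
vertex 0.205 -2.074 3.24
endloop
endfacet
facet normal 0.552 -0.222 -0.804
outer loop
vertex 1.659 -2.933 2.062
vertex 1.275 -2.506 1.68
vertex 1.85 -2.441 2.057
endloop
endfacet
facet normal 0.542 -0.202 0.816
outer loop
vertex 1.659 -2.933 2.062
vertex 1.85 -2.441 2.057
vertex 0.205 -2.074 3.24
endloop
endfacet
facet normal 0.552 -0.222 -0.804
outer loop
vertex 1.85 -2.441 2.057
vertex 1.275 -2.506 1.68
vertex 1.704 -1.986 1.831
endloop
endfacet
facet normal 0.575 0.504 0.644
outer loop
vertex 1.85 -2.441 2.057
vertex 1.704 -1.986 1.831
vertex 0.205 -2.074 3.24
endloop
endfacet

endsolid


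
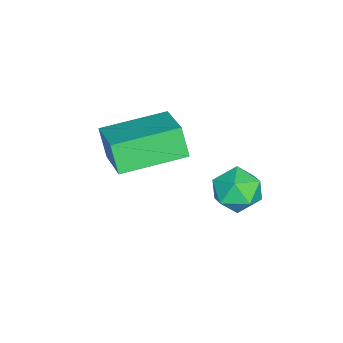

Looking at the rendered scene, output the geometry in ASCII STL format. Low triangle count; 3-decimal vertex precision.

solid 
facet normal 0.204 0.975 0.089
outer loop
vertex 2.663 1.08 0.182
vertex 2.65 1.009 0.988
vertex 3.343 0.901 0.583
endloop
endfacet
facet normal 0.488 0.708 -0.511
outer loop
vertex 2.663 1.08 0.182
vertex 3.343 0.901 0.583
vertex 3.17 0.52 -0.11
endloop
endfacet
facet normal -0.041 0.432 -0.901
outer loop
vertex 2.663 1.08 0.182
vertex 3.17 0.52 -0.11
vertex 2.371 0.394 -0.134
endloop
endfacet
facet normal -0.651 0.528 -0.545
outer loop
vertex 2.663 1.08 0.182
vertex 2.371 0.394 -0.134
vertex 2.049 0.696 0.544
endloop
endfacet
facet normal -0.500 0.863 0.068
outer loop
vertex 2.663 1.08 0.182
vertex 2.049 0.696 0.544
vertex 2.65 1.009 0.988
endloop
endfacet
facet normal 0.928 0.177 -0.329
outer loop
vertex 3.17 0.52 -0.11
vertex 3.343 0.901 0.583
vertex 3.471 0.104 0.516
endloop
endfacet
facet normal 0.469 0.607 0.641
outer loop
vertex 3.343 0.901 0.583
vertex 2.65 1.009 0.988
vertex 3.149 0.406 1.194
endloop
endfacet
facet normal -0.671 0.427 0.606
outer loop
vertex 2.65 1.009 0.988
vertex 2.049 0.696 0.544
vertex 2.35 0.28 1.17
endloop
endfacet
facet normal -0.916 -0.115 -0.384
outer loop
vertex 2.049 0.696 0.544
vertex 2.371 0.394 -0.134
vertex 2.177 -0.101 0.477
endloop
endfacet
facet normal 0.071 -0.269 -0.960
outer loop
vertex 2.371 0.394 -0.134
vertex 3.17 0.52 -0.11
vertex 2.87 -0.209 0.072
endloop
endfacet
facet normal 0.651 -0.528 0.545
outer loop
vertex 2.857 -0.28 0.878
vertex 3.471 0.104 0.516
vertex 3.149 0.406 1.194
endloop
endfacet
facet normal 0.041 -0.432 0.901
outer loop
vertex 2.857 -0.28 0.878
vertex 3.149 0.406 1.194
vertex 2.35 0.28 1.17
endloop
endfacet
facet normal -0.488 -0.708 0.511
outer loop
vertex 2.857 -0.28 0.878
vertex 2.35 0.28 1.17
vertex 2.177 -0.101 0.477
endloop
endfacet
facet normal -0.204 -0.975 -0.089
outer loop
vertex 2.857 -0.28 0.878
vertex 2.177 -0.101 0.477
vertex 2.87 -0.209 0.072
endloop
endfacet
facet normal 0.500 -0.863 -0.068
outer loop
vertex 2.857 -0.28 0.878
vertex 2.87 -0.209 0.072
vertex 3.471 0.104 0.516
endloop
endfacet
facet normal 0.916 0.115 0.384
outer loop
vertex 3.149 0.406 1.194
vertex 3.471 0.104 0.516
vertex 3.343 0.901 0.583
endloop
endfacet
facet normal -0.071 0.269 0.960
outer loop
vertex 2.35 0.28 1.17
vertex 3.149 0.406 1.194
vertex 2.65 1.009 0.988
endloop
endfacet
facet normal -0.928 -0.177 0.329
outer loop
vertex 2.177 -0.101 0.477
vertex 2.35 0.28 1.17
vertex 2.049 0.696 0.544
endloop
endfacet
facet normal -0.469 -0.607 -0.641
outer loop
vertex 2.87 -0.209 0.072
vertex 2.177 -0.101 0.477
vertex 2.371 0.394 -0.134
endloop
endfacet
facet normal 0.671 -0.427 -0.606
outer loop
vertex 3.471 0.104 0.516
vertex 2.87 -0.209 0.072
vertex 3.17 0.52 -0.11
endloop
endfacet
facet normal -0.787 -0.463 -0.408
outer loop
vertex 3.02 -3.473 2.503
vertex 1.941 -1.826 2.716
vertex 3.313 -3.163 1.587
endloop
endfacet
facet normal 0.545 -0.832 -0.107
outer loop
vertex 4.619 -2.394 2.264
vertex 3.02 -3.473 2.503
vertex 3.313 -3.163 1.587
endloop
endfacet
facet normal -0.787 -0.463 -0.408
outer loop
vertex 3.313 -3.163 1.587
vertex 1.941 -1.826 2.716
vertex 2.233 -1.516 1.8
endloop
endfacet
facet normal 0.289 0.307 -0.907
outer loop
vertex 2.233 -1.516 1.8
vertex 4.619 -2.394 2.264
vertex 3.313 -3.163 1.587
endloop
endfacet
facet normal -0.289 -0.307 0.907
outer loop
vertex 3.02 -3.473 2.503
vertex 3.247 -1.057 3.393
vertex 1.941 -1.826 2.716
endloop
endfacet
facet normal 0.545 -0.831 -0.108
outer loop
vertex 4.327 -2.704 3.18
vertex 3.02 -3.473 2.503
vertex 4.619 -2.394 2.264
endloop
endfacet
facet normal -0.289 -0.307 0.907
outer loop
vertex 4.327 -2.704 3.18
vertex 3.247 -1.057 3.393
vertex 3.02 -3.473 2.503
endloop
endfacet
facet normal -0.545 0.831 0.108
outer loop
vertex 1.941 -1.826 2.716
vertex 3.247 -1.057 3.393
vertex 2.233 -1.516 1.8
endloop
endfacet
facet normal 0.289 0.307 -0.907
outer loop
vertex 3.54 -0.747 2.477
vertex 4.619 -2.394 2.264
vertex 2.233 -1.516 1.8
endloop
endfacet
facet normal -0.545 0.832 0.107
outer loop
vertex 2.233 -1.516 1.8
vertex 3.247 -1.057 3.393
vertex 3.54 -0.747 2.477
endloop
endfacet
facet normal 0.787 0.463 0.408
outer loop
vertex 3.54 -0.747 2.477
vertex 4.327 -2.704 3.18
vertex 4.619 -2.394 2.264
endloop
endfacet
facet normal 0.787 0.463 0.408
outer loop
vertex 3.247 -1.057 3.393
vertex 4.327 -2.704 3.18
vertex 3.54 -0.747 2.477
endloop
endfacet

endsolid


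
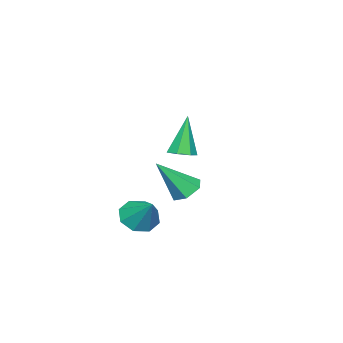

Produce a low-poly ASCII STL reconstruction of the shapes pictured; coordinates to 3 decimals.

solid 
facet normal -0.445 0.440 -0.780
outer loop
vertex -3.227 -1.009 -3.999
vertex -3.695 -0.73 -3.575
vertex -3.111 -0.39 -3.716
endloop
endfacet
facet normal 0.973 -0.085 -0.213
outer loop
vertex -3.227 -1.009 -3.999
vertex -3.111 -0.39 -3.716
vertex -2.865 -1.55 -2.125
endloop
endfacet
facet normal -0.445 0.442 -0.779
outer loop
vertex -3.111 -0.39 -3.716
vertex -3.695 -0.73 -3.575
vertex -3.579 -0.112 -3.291
endloop
endfacet
facet normal 0.693 0.629 0.352
outer loop
vertex -3.111 -0.39 -3.716
vertex -3.579 -0.112 -3.291
vertex -2.865 -1.55 -2.125
endloop
endfacet
facet normal -0.446 0.442 -0.779
outer loop
vertex -3.579 -0.112 -3.291
vertex -3.695 -0.73 -3.575
vertex -4.162 -0.452 -3.15
endloop
endfacet
facet normal -0.144 0.579 0.802
outer loop
vertex -3.579 -0.112 -3.291
vertex -4.162 -0.452 -3.15
vertex -2.865 -1.55 -2.125
endloop
endfacet
facet normal -0.447 0.440 -0.779
outer loop
vertex -4.162 -0.452 -3.15
vertex -3.695 -0.73 -3.575
vertex -4.278 -1.071 -3.433
endloop
endfacet
facet normal -0.701 -0.184 0.689
outer loop
vertex -4.162 -0.452 -3.15
vertex -4.278 -1.071 -3.433
vertex -2.865 -1.55 -2.125
endloop
endfacet
facet normal -0.447 0.440 -0.779
outer loop
vertex -4.278 -1.071 -3.433
vertex -3.695 -0.73 -3.575
vertex -3.811 -1.349 -3.858
endloop
endfacet
facet normal -0.421 -0.898 0.125
outer loop
vertex -4.278 -1.071 -3.433
vertex -3.811 -1.349 -3.858
vertex -2.865 -1.55 -2.125
endloop
endfacet
facet normal -0.445 0.440 -0.780
outer loop
vertex -3.811 -1.349 -3.858
vertex -3.695 -0.73 -3.575
vertex -3.227 -1.009 -3.999
endloop
endfacet
facet normal 0.416 -0.849 -0.325
outer loop
vertex -3.811 -1.349 -3.858
vertex -3.227 -1.009 -3.999
vertex -2.865 -1.55 -2.125
endloop
endfacet
facet normal -0.357 -0.636 -0.685
outer loop
vertex -0.822 -1.21 -4.725
vertex -1.459 -1.365 -4.249
vertex -1.297 -0.827 -4.833
endloop
endfacet
facet normal 0.639 0.708 -0.301
outer loop
vertex -0.822 -1.21 -4.725
vertex -1.297 -0.827 -4.833
vertex -0.961 -0.475 -3.291
endloop
endfacet
facet normal -0.355 -0.636 -0.685
outer loop
vertex -1.297 -0.827 -4.833
vertex -1.459 -1.365 -4.249
vertex -1.868 -0.76 -4.599
endloop
endfacet
facet normal 0.021 0.974 -0.227
outer loop
vertex -1.297 -0.827 -4.833
vertex -1.868 -0.76 -4.599
vertex -0.961 -0.475 -3.291
endloop
endfacet
facet normal -0.355 -0.636 -0.685
outer loop
vertex -1.868 -0.76 -4.599
vertex -1.459 -1.365 -4.249
vertex -2.199 -1.047 -4.161
endloop
endfacet
facet normal -0.509 0.844 0.169
outer loop
vertex -1.868 -0.76 -4.599
vertex -2.199 -1.047 -4.161
vertex -0.961 -0.475 -3.291
endloop
endfacet
facet normal -0.355 -0.637 -0.684
outer loop
vertex -2.199 -1.047 -4.161
vertex -1.459 -1.365 -4.249
vertex -2.096 -1.52 -3.774
endloop
endfacet
facet normal -0.643 0.396 0.655
outer loop
vertex -2.199 -1.047 -4.161
vertex -2.096 -1.52 -3.774
vertex -0.961 -0.475 -3.291
endloop
endfacet
facet normal -0.356 -0.635 -0.685
outer loop
vertex -2.096 -1.52 -3.774
vertex -1.459 -1.365 -4.249
vertex -1.621 -1.903 -3.666
endloop
endfacet
facet normal -0.303 -0.109 0.947
outer loop
vertex -2.096 -1.52 -3.774
vertex -1.621 -1.903 -3.666
vertex -0.961 -0.475 -3.291
endloop
endfacet
facet normal -0.355 -0.636 -0.685
outer loop
vertex -1.621 -1.903 -3.666
vertex -1.459 -1.365 -4.249
vertex -1.05 -1.971 -3.899
endloop
endfacet
facet normal 0.312 -0.374 0.874
outer loop
vertex -1.621 -1.903 -3.666
vertex -1.05 -1.971 -3.899
vertex -0.961 -0.475 -3.291
endloop
endfacet
facet normal -0.356 -0.636 -0.685
outer loop
vertex -1.05 -1.971 -3.899
vertex -1.459 -1.365 -4.249
vertex -0.719 -1.684 -4.338
endloop
endfacet
facet normal 0.844 -0.244 0.477
outer loop
vertex -1.05 -1.971 -3.899
vertex -0.719 -1.684 -4.338
vertex -0.961 -0.475 -3.291
endloop
endfacet
facet normal -0.357 -0.636 -0.684
outer loop
vertex -0.719 -1.684 -4.338
vertex -1.459 -1.365 -4.249
vertex -0.822 -1.21 -4.725
endloop
endfacet
facet normal 0.979 0.205 -0.010
outer loop
vertex -0.719 -1.684 -4.338
vertex -0.822 -1.21 -4.725
vertex -0.961 -0.475 -3.291
endloop
endfacet
facet normal 0.299 0.035 -0.954
outer loop
vertex -0.307 0.534 -0.352
vertex -0.726 0.87 -0.471
vertex -0.218 1.001 -0.307
endloop
endfacet
facet normal 0.815 -0.207 0.541
outer loop
vertex -0.307 0.534 -0.352
vertex -0.218 1.001 -0.307
vertex -1.234 0.81 1.151
endloop
endfacet
facet normal 0.299 0.034 -0.954
outer loop
vertex -0.218 1.001 -0.307
vertex -0.726 0.87 -0.471
vertex -0.512 1.369 -0.386
endloop
endfacet
facet normal 0.616 0.602 0.508
outer loop
vertex -0.218 1.001 -0.307
vertex -0.512 1.369 -0.386
vertex -1.234 0.81 1.151
endloop
endfacet
facet normal 0.297 0.035 -0.954
outer loop
vertex -0.512 1.369 -0.386
vertex -0.726 0.87 -0.471
vertex -0.968 1.361 -0.528
endloop
endfacet
facet normal -0.108 0.950 0.294
outer loop
vertex -0.512 1.369 -0.386
vertex -0.968 1.361 -0.528
vertex -1.234 0.81 1.151
endloop
endfacet
facet normal 0.299 0.037 -0.954
outer loop
vertex -0.968 1.361 -0.528
vertex -0.726 0.87 -0.471
vertex -1.241 0.983 -0.628
endloop
endfacet
facet normal -0.817 0.574 0.059
outer loop
vertex -0.968 1.361 -0.528
vertex -1.241 0.983 -0.628
vertex -1.234 0.81 1.151
endloop
endfacet
facet normal 0.298 0.034 -0.954
outer loop
vertex -1.241 0.983 -0.628
vertex -0.726 0.87 -0.471
vertex -1.127 0.519 -0.609
endloop
endfacet
facet normal -0.971 -0.239 -0.019
outer loop
vertex -1.241 0.983 -0.628
vertex -1.127 0.519 -0.609
vertex -1.234 0.81 1.151
endloop
endfacet
facet normal 0.299 0.034 -0.954
outer loop
vertex -1.127 0.519 -0.609
vertex -0.726 0.87 -0.471
vertex -0.712 0.32 -0.486
endloop
endfacet
facet normal -0.458 -0.881 0.118
outer loop
vertex -1.127 0.519 -0.609
vertex -0.712 0.32 -0.486
vertex -1.234 0.81 1.151
endloop
endfacet
facet normal 0.298 0.034 -0.954
outer loop
vertex -0.712 0.32 -0.486
vertex -0.726 0.87 -0.471
vertex -0.307 0.534 -0.352
endloop
endfacet
facet normal 0.337 -0.867 0.367
outer loop
vertex -0.712 0.32 -0.486
vertex -0.307 0.534 -0.352
vertex -1.234 0.81 1.151
endloop
endfacet

endsolid


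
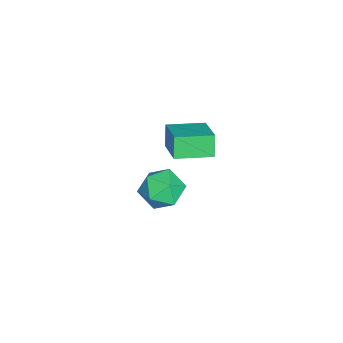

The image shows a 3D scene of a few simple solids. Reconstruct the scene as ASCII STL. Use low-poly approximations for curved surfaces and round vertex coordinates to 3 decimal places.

solid 
facet normal -0.730 0.613 0.301
outer loop
vertex -3.045 2.739 -3.474
vertex -3.863 1.971 -3.894
vertex -3.476 1.876 -2.763
endloop
endfacet
facet normal -0.157 0.674 0.722
outer loop
vertex -3.045 2.739 -3.474
vertex -3.476 1.876 -2.763
vertex -2.306 2.134 -2.749
endloop
endfacet
facet normal 0.397 0.862 0.315
outer loop
vertex -3.045 2.739 -3.474
vertex -2.306 2.134 -2.749
vertex -1.97 2.389 -3.871
endloop
endfacet
facet normal 0.167 0.919 -0.358
outer loop
vertex -3.045 2.739 -3.474
vertex -1.97 2.389 -3.871
vertex -2.932 2.288 -4.579
endloop
endfacet
facet normal -0.530 0.765 -0.366
outer loop
vertex -3.045 2.739 -3.474
vertex -2.932 2.288 -4.579
vertex -3.863 1.971 -3.894
endloop
endfacet
facet normal -0.019 0.030 0.999
outer loop
vertex -2.306 2.134 -2.749
vertex -3.476 1.876 -2.763
vertex -2.668 0.992 -2.721
endloop
endfacet
facet normal -0.946 -0.067 0.318
outer loop
vertex -3.476 1.876 -2.763
vertex -3.863 1.971 -3.894
vertex -3.63 0.891 -3.429
endloop
endfacet
facet normal -0.622 0.178 -0.763
outer loop
vertex -3.863 1.971 -3.894
vertex -2.932 2.288 -4.579
vertex -3.294 1.146 -4.551
endloop
endfacet
facet normal 0.506 0.427 -0.749
outer loop
vertex -2.932 2.288 -4.579
vertex -1.97 2.389 -3.871
vertex -2.124 1.404 -4.537
endloop
endfacet
facet normal 0.879 0.336 0.339
outer loop
vertex -1.97 2.389 -3.871
vertex -2.306 2.134 -2.749
vertex -1.737 1.309 -3.406
endloop
endfacet
facet normal -0.167 -0.919 0.358
outer loop
vertex -2.555 0.541 -3.826
vertex -2.668 0.992 -2.721
vertex -3.63 0.891 -3.429
endloop
endfacet
facet normal -0.397 -0.862 -0.315
outer loop
vertex -2.555 0.541 -3.826
vertex -3.63 0.891 -3.429
vertex -3.294 1.146 -4.551
endloop
endfacet
facet normal 0.157 -0.674 -0.722
outer loop
vertex -2.555 0.541 -3.826
vertex -3.294 1.146 -4.551
vertex -2.124 1.404 -4.537
endloop
endfacet
facet normal 0.730 -0.613 -0.301
outer loop
vertex -2.555 0.541 -3.826
vertex -2.124 1.404 -4.537
vertex -1.737 1.309 -3.406
endloop
endfacet
facet normal 0.530 -0.765 0.366
outer loop
vertex -2.555 0.541 -3.826
vertex -1.737 1.309 -3.406
vertex -2.668 0.992 -2.721
endloop
endfacet
facet normal -0.506 -0.427 0.749
outer loop
vertex -3.63 0.891 -3.429
vertex -2.668 0.992 -2.721
vertex -3.476 1.876 -2.763
endloop
endfacet
facet normal -0.879 -0.336 -0.339
outer loop
vertex -3.294 1.146 -4.551
vertex -3.63 0.891 -3.429
vertex -3.863 1.971 -3.894
endloop
endfacet
facet normal 0.019 -0.030 -0.999
outer loop
vertex -2.124 1.404 -4.537
vertex -3.294 1.146 -4.551
vertex -2.932 2.288 -4.579
endloop
endfacet
facet normal 0.946 0.067 -0.318
outer loop
vertex -1.737 1.309 -3.406
vertex -2.124 1.404 -4.537
vertex -1.97 2.389 -3.871
endloop
endfacet
facet normal 0.622 -0.178 0.763
outer loop
vertex -2.668 0.992 -2.721
vertex -1.737 1.309 -3.406
vertex -2.306 2.134 -2.749
endloop
endfacet
facet normal -0.834 -0.368 -0.411
outer loop
vertex -1.954 2.006 2.098
vertex -2.599 3.667 1.92
vertex -1.469 2.082 1.047
endloop
endfacet
facet normal 0.360 -0.928 0.099
outer loop
vertex 0.099 2.773 1.82
vertex -1.954 2.006 2.098
vertex -1.469 2.082 1.047
endloop
endfacet
facet normal -0.834 -0.368 -0.411
outer loop
vertex -1.469 2.082 1.047
vertex -2.599 3.667 1.92
vertex -2.114 3.743 0.869
endloop
endfacet
facet normal 0.418 0.065 -0.906
outer loop
vertex -2.114 3.743 0.869
vertex 0.099 2.773 1.82
vertex -1.469 2.082 1.047
endloop
endfacet
facet normal -0.418 -0.065 0.906
outer loop
vertex -1.954 2.006 2.098
vertex -1.031 4.358 2.693
vertex -2.599 3.667 1.92
endloop
endfacet
facet normal 0.360 -0.928 0.099
outer loop
vertex -0.386 2.697 2.871
vertex -1.954 2.006 2.098
vertex 0.099 2.773 1.82
endloop
endfacet
facet normal -0.418 -0.065 0.906
outer loop
vertex -0.386 2.697 2.871
vertex -1.031 4.358 2.693
vertex -1.954 2.006 2.098
endloop
endfacet
facet normal -0.360 0.928 -0.099
outer loop
vertex -2.599 3.667 1.92
vertex -1.031 4.358 2.693
vertex -2.114 3.743 0.869
endloop
endfacet
facet normal 0.418 0.065 -0.906
outer loop
vertex -0.546 4.434 1.642
vertex 0.099 2.773 1.82
vertex -2.114 3.743 0.869
endloop
endfacet
facet normal -0.360 0.928 -0.099
outer loop
vertex -2.114 3.743 0.869
vertex -1.031 4.358 2.693
vertex -0.546 4.434 1.642
endloop
endfacet
facet normal 0.834 0.368 0.411
outer loop
vertex -0.546 4.434 1.642
vertex -0.386 2.697 2.871
vertex 0.099 2.773 1.82
endloop
endfacet
facet normal 0.834 0.368 0.411
outer loop
vertex -1.031 4.358 2.693
vertex -0.386 2.697 2.871
vertex -0.546 4.434 1.642
endloop
endfacet

endsolid


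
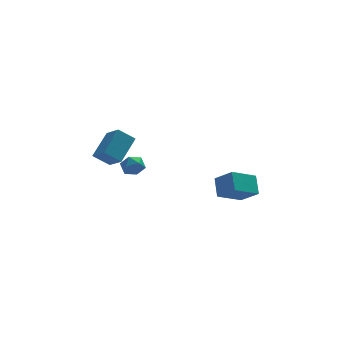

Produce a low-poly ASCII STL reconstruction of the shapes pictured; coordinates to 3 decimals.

solid 
facet normal -0.555 -0.634 -0.539
outer loop
vertex -4.204 -1.244 0.672
vertex -4.671 -0.098 -0.194
vertex -3.223 -1.436 -0.111
endloop
endfacet
facet normal 0.309 -0.759 0.573
outer loop
vertex -2.109 -0.162 0.974
vertex -4.204 -1.244 0.672
vertex -3.223 -1.436 -0.111
endloop
endfacet
facet normal -0.555 -0.634 -0.539
outer loop
vertex -3.223 -1.436 -0.111
vertex -4.671 -0.098 -0.194
vertex -3.69 -0.29 -0.977
endloop
endfacet
facet normal 0.773 -0.151 -0.616
outer loop
vertex -3.69 -0.29 -0.977
vertex -2.109 -0.162 0.974
vertex -3.223 -1.436 -0.111
endloop
endfacet
facet normal -0.773 0.151 0.616
outer loop
vertex -4.204 -1.244 0.672
vertex -3.557 1.176 0.891
vertex -4.671 -0.098 -0.194
endloop
endfacet
facet normal 0.309 -0.759 0.573
outer loop
vertex -3.09 0.03 1.757
vertex -4.204 -1.244 0.672
vertex -2.109 -0.162 0.974
endloop
endfacet
facet normal -0.773 0.151 0.616
outer loop
vertex -3.09 0.03 1.757
vertex -3.557 1.176 0.891
vertex -4.204 -1.244 0.672
endloop
endfacet
facet normal -0.309 0.759 -0.573
outer loop
vertex -4.671 -0.098 -0.194
vertex -3.557 1.176 0.891
vertex -3.69 -0.29 -0.977
endloop
endfacet
facet normal 0.773 -0.151 -0.616
outer loop
vertex -2.576 0.984 0.108
vertex -2.109 -0.162 0.974
vertex -3.69 -0.29 -0.977
endloop
endfacet
facet normal -0.309 0.759 -0.573
outer loop
vertex -3.69 -0.29 -0.977
vertex -3.557 1.176 0.891
vertex -2.576 0.984 0.108
endloop
endfacet
facet normal 0.555 0.634 0.539
outer loop
vertex -2.576 0.984 0.108
vertex -3.09 0.03 1.757
vertex -2.109 -0.162 0.974
endloop
endfacet
facet normal 0.555 0.634 0.539
outer loop
vertex -3.557 1.176 0.891
vertex -3.09 0.03 1.757
vertex -2.576 0.984 0.108
endloop
endfacet
facet normal -0.563 0.824 -0.056
outer loop
vertex -2.423 0.978 -2.17
vertex -2.882 0.707 -1.546
vertex -2.221 1.169 -1.398
endloop
endfacet
facet normal 0.107 0.958 -0.265
outer loop
vertex -2.423 0.978 -2.17
vertex -2.221 1.169 -1.398
vertex -1.638 0.956 -1.934
endloop
endfacet
facet normal 0.258 0.525 -0.811
outer loop
vertex -2.423 0.978 -2.17
vertex -1.638 0.956 -1.934
vertex -1.939 0.363 -2.414
endloop
endfacet
facet normal -0.318 0.123 -0.940
outer loop
vertex -2.423 0.978 -2.17
vertex -1.939 0.363 -2.414
vertex -2.708 0.209 -2.174
endloop
endfacet
facet normal -0.825 0.308 -0.473
outer loop
vertex -2.423 0.978 -2.17
vertex -2.708 0.209 -2.174
vertex -2.882 0.707 -1.546
endloop
endfacet
facet normal 0.543 0.793 0.276
outer loop
vertex -1.638 0.956 -1.934
vertex -2.221 1.169 -1.398
vertex -1.612 0.671 -1.166
endloop
endfacet
facet normal -0.540 0.576 0.613
outer loop
vertex -2.221 1.169 -1.398
vertex -2.882 0.707 -1.546
vertex -2.381 0.517 -0.926
endloop
endfacet
facet normal -0.964 -0.258 -0.063
outer loop
vertex -2.882 0.707 -1.546
vertex -2.708 0.209 -2.174
vertex -2.682 -0.076 -1.406
endloop
endfacet
facet normal -0.144 -0.557 -0.818
outer loop
vertex -2.708 0.209 -2.174
vertex -1.939 0.363 -2.414
vertex -2.099 -0.289 -1.942
endloop
endfacet
facet normal 0.788 0.093 -0.609
outer loop
vertex -1.939 0.363 -2.414
vertex -1.638 0.956 -1.934
vertex -1.438 0.173 -1.794
endloop
endfacet
facet normal 0.318 -0.123 0.940
outer loop
vertex -1.897 -0.098 -1.17
vertex -1.612 0.671 -1.166
vertex -2.381 0.517 -0.926
endloop
endfacet
facet normal -0.258 -0.525 0.811
outer loop
vertex -1.897 -0.098 -1.17
vertex -2.381 0.517 -0.926
vertex -2.682 -0.076 -1.406
endloop
endfacet
facet normal -0.107 -0.958 0.265
outer loop
vertex -1.897 -0.098 -1.17
vertex -2.682 -0.076 -1.406
vertex -2.099 -0.289 -1.942
endloop
endfacet
facet normal 0.563 -0.824 0.056
outer loop
vertex -1.897 -0.098 -1.17
vertex -2.099 -0.289 -1.942
vertex -1.438 0.173 -1.794
endloop
endfacet
facet normal 0.825 -0.308 0.473
outer loop
vertex -1.897 -0.098 -1.17
vertex -1.438 0.173 -1.794
vertex -1.612 0.671 -1.166
endloop
endfacet
facet normal 0.144 0.557 0.818
outer loop
vertex -2.381 0.517 -0.926
vertex -1.612 0.671 -1.166
vertex -2.221 1.169 -1.398
endloop
endfacet
facet normal -0.788 -0.093 0.609
outer loop
vertex -2.682 -0.076 -1.406
vertex -2.381 0.517 -0.926
vertex -2.882 0.707 -1.546
endloop
endfacet
facet normal -0.543 -0.793 -0.276
outer loop
vertex -2.099 -0.289 -1.942
vertex -2.682 -0.076 -1.406
vertex -2.708 0.209 -2.174
endloop
endfacet
facet normal 0.540 -0.576 -0.613
outer loop
vertex -1.438 0.173 -1.794
vertex -2.099 -0.289 -1.942
vertex -1.939 0.363 -2.414
endloop
endfacet
facet normal 0.964 0.258 0.063
outer loop
vertex -1.612 0.671 -1.166
vertex -1.438 0.173 -1.794
vertex -1.638 0.956 -1.934
endloop
endfacet
facet normal -0.841 -0.291 0.457
outer loop
vertex 3.632 -0.7 -2.334
vertex 2.791 0.195 -3.312
vertex 3.519 -1.799 -3.241
endloop
endfacet
facet normal 0.536 -0.569 0.623
outer loop
vertex 5.149 -1.235 -4.128
vertex 3.632 -0.7 -2.334
vertex 3.519 -1.799 -3.241
endloop
endfacet
facet normal -0.840 -0.291 0.458
outer loop
vertex 3.519 -1.799 -3.241
vertex 2.791 0.195 -3.312
vertex 2.677 -0.904 -4.219
endloop
endfacet
facet normal -0.080 -0.769 -0.635
outer loop
vertex 2.677 -0.904 -4.219
vertex 5.149 -1.235 -4.128
vertex 3.519 -1.799 -3.241
endloop
endfacet
facet normal 0.080 0.769 0.635
outer loop
vertex 3.632 -0.7 -2.334
vertex 4.421 0.759 -4.199
vertex 2.791 0.195 -3.312
endloop
endfacet
facet normal 0.536 -0.570 0.623
outer loop
vertex 5.263 -0.136 -3.221
vertex 3.632 -0.7 -2.334
vertex 5.149 -1.235 -4.128
endloop
endfacet
facet normal 0.080 0.769 0.635
outer loop
vertex 5.263 -0.136 -3.221
vertex 4.421 0.759 -4.199
vertex 3.632 -0.7 -2.334
endloop
endfacet
facet normal -0.536 0.570 -0.623
outer loop
vertex 2.791 0.195 -3.312
vertex 4.421 0.759 -4.199
vertex 2.677 -0.904 -4.219
endloop
endfacet
facet normal -0.080 -0.768 -0.635
outer loop
vertex 4.308 -0.34 -5.106
vertex 5.149 -1.235 -4.128
vertex 2.677 -0.904 -4.219
endloop
endfacet
facet normal -0.536 0.569 -0.623
outer loop
vertex 2.677 -0.904 -4.219
vertex 4.421 0.759 -4.199
vertex 4.308 -0.34 -5.106
endloop
endfacet
facet normal 0.841 0.290 -0.457
outer loop
vertex 4.308 -0.34 -5.106
vertex 5.263 -0.136 -3.221
vertex 5.149 -1.235 -4.128
endloop
endfacet
facet normal 0.840 0.291 -0.457
outer loop
vertex 4.421 0.759 -4.199
vertex 5.263 -0.136 -3.221
vertex 4.308 -0.34 -5.106
endloop
endfacet

endsolid


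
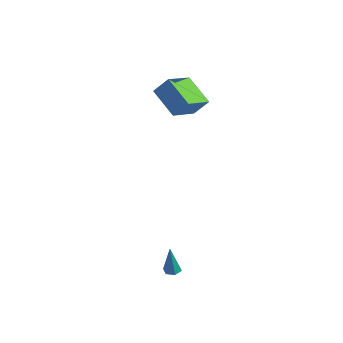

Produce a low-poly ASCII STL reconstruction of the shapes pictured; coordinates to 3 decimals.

solid 
facet normal -0.049 0.142 -0.989
outer loop
vertex 4.16 -2.903 -3.812
vertex 3.735 -3.166 -3.829
vertex 3.72 -2.671 -3.757
endloop
endfacet
facet normal 0.473 0.820 0.323
outer loop
vertex 4.16 -2.903 -3.812
vertex 3.72 -2.671 -3.757
vertex 3.825 -3.434 -1.971
endloop
endfacet
facet normal -0.047 0.142 -0.989
outer loop
vertex 3.72 -2.671 -3.757
vertex 3.735 -3.166 -3.829
vertex 3.295 -2.935 -3.775
endloop
endfacet
facet normal -0.502 0.784 0.364
outer loop
vertex 3.72 -2.671 -3.757
vertex 3.295 -2.935 -3.775
vertex 3.825 -3.434 -1.971
endloop
endfacet
facet normal -0.046 0.143 -0.989
outer loop
vertex 3.295 -2.935 -3.775
vertex 3.735 -3.166 -3.829
vertex 3.31 -3.429 -3.847
endloop
endfacet
facet normal -0.962 -0.068 0.264
outer loop
vertex 3.295 -2.935 -3.775
vertex 3.31 -3.429 -3.847
vertex 3.825 -3.434 -1.971
endloop
endfacet
facet normal -0.046 0.143 -0.989
outer loop
vertex 3.31 -3.429 -3.847
vertex 3.735 -3.166 -3.829
vertex 3.75 -3.66 -3.901
endloop
endfacet
facet normal -0.450 -0.885 0.121
outer loop
vertex 3.31 -3.429 -3.847
vertex 3.75 -3.66 -3.901
vertex 3.825 -3.434 -1.971
endloop
endfacet
facet normal -0.049 0.143 -0.989
outer loop
vertex 3.75 -3.66 -3.901
vertex 3.735 -3.166 -3.829
vertex 4.175 -3.397 -3.884
endloop
endfacet
facet normal 0.522 -0.849 0.079
outer loop
vertex 3.75 -3.66 -3.901
vertex 4.175 -3.397 -3.884
vertex 3.825 -3.434 -1.971
endloop
endfacet
facet normal -0.049 0.143 -0.989
outer loop
vertex 4.175 -3.397 -3.884
vertex 3.735 -3.166 -3.829
vertex 4.16 -2.903 -3.812
endloop
endfacet
facet normal 0.984 0.004 0.180
outer loop
vertex 4.175 -3.397 -3.884
vertex 4.16 -2.903 -3.812
vertex 3.825 -3.434 -1.971
endloop
endfacet
facet normal -0.527 -0.347 -0.776
outer loop
vertex -4.002 2.799 4.176
vertex -4.213 4.637 3.498
vertex -2.189 2.588 3.039
endloop
endfacet
facet normal 0.107 -0.933 0.344
outer loop
vertex -1.467 3.063 4.102
vertex -4.002 2.799 4.176
vertex -2.189 2.588 3.039
endloop
endfacet
facet normal -0.527 -0.347 -0.776
outer loop
vertex -2.189 2.588 3.039
vertex -4.213 4.637 3.498
vertex -2.4 4.426 2.361
endloop
endfacet
facet normal 0.843 -0.098 -0.529
outer loop
vertex -2.4 4.426 2.361
vertex -1.467 3.063 4.102
vertex -2.189 2.588 3.039
endloop
endfacet
facet normal -0.843 0.098 0.529
outer loop
vertex -4.002 2.799 4.176
vertex -3.491 5.112 4.561
vertex -4.213 4.637 3.498
endloop
endfacet
facet normal 0.107 -0.933 0.344
outer loop
vertex -3.28 3.274 5.239
vertex -4.002 2.799 4.176
vertex -1.467 3.063 4.102
endloop
endfacet
facet normal -0.843 0.098 0.529
outer loop
vertex -3.28 3.274 5.239
vertex -3.491 5.112 4.561
vertex -4.002 2.799 4.176
endloop
endfacet
facet normal -0.107 0.933 -0.344
outer loop
vertex -4.213 4.637 3.498
vertex -3.491 5.112 4.561
vertex -2.4 4.426 2.361
endloop
endfacet
facet normal 0.843 -0.098 -0.529
outer loop
vertex -1.678 4.901 3.424
vertex -1.467 3.063 4.102
vertex -2.4 4.426 2.361
endloop
endfacet
facet normal -0.107 0.933 -0.344
outer loop
vertex -2.4 4.426 2.361
vertex -3.491 5.112 4.561
vertex -1.678 4.901 3.424
endloop
endfacet
facet normal 0.527 0.347 0.776
outer loop
vertex -1.678 4.901 3.424
vertex -3.28 3.274 5.239
vertex -1.467 3.063 4.102
endloop
endfacet
facet normal 0.527 0.347 0.776
outer loop
vertex -3.491 5.112 4.561
vertex -3.28 3.274 5.239
vertex -1.678 4.901 3.424
endloop
endfacet

endsolid


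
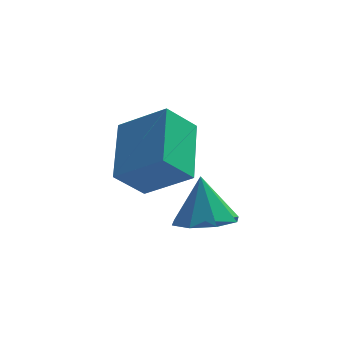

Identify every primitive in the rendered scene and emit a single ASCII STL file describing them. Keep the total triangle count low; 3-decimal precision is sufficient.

solid 
facet normal 0.097 -0.342 -0.935
outer loop
vertex 3.029 -2.349 -0.075
vertex 2.202 -2.004 -0.287
vertex 3.066 -1.687 -0.313
endloop
endfacet
facet normal 0.815 0.155 0.558
outer loop
vertex 3.029 -2.349 -0.075
vertex 3.066 -1.687 -0.313
vertex 2.058 -1.496 1.107
endloop
endfacet
facet normal 0.097 -0.341 -0.935
outer loop
vertex 3.066 -1.687 -0.313
vertex 2.202 -2.004 -0.287
vertex 2.597 -1.211 -0.535
endloop
endfacet
facet normal 0.595 0.736 0.323
outer loop
vertex 3.066 -1.687 -0.313
vertex 2.597 -1.211 -0.535
vertex 2.058 -1.496 1.107
endloop
endfacet
facet normal 0.097 -0.341 -0.935
outer loop
vertex 2.597 -1.211 -0.535
vertex 2.202 -2.004 -0.287
vertex 1.897 -1.199 -0.612
endloop
endfacet
facet normal -0.002 0.985 0.170
outer loop
vertex 2.597 -1.211 -0.535
vertex 1.897 -1.199 -0.612
vertex 2.058 -1.496 1.107
endloop
endfacet
facet normal 0.096 -0.341 -0.935
outer loop
vertex 1.897 -1.199 -0.612
vertex 2.202 -2.004 -0.287
vertex 1.376 -1.659 -0.498
endloop
endfacet
facet normal -0.626 0.756 0.189
outer loop
vertex 1.897 -1.199 -0.612
vertex 1.376 -1.659 -0.498
vertex 2.058 -1.496 1.107
endloop
endfacet
facet normal 0.097 -0.340 -0.935
outer loop
vertex 1.376 -1.659 -0.498
vertex 2.202 -2.004 -0.287
vertex 1.339 -2.321 -0.261
endloop
endfacet
facet normal -0.911 0.183 0.369
outer loop
vertex 1.376 -1.659 -0.498
vertex 1.339 -2.321 -0.261
vertex 2.058 -1.496 1.107
endloop
endfacet
facet normal 0.097 -0.342 -0.935
outer loop
vertex 1.339 -2.321 -0.261
vertex 2.202 -2.004 -0.287
vertex 1.808 -2.797 -0.038
endloop
endfacet
facet normal -0.691 -0.398 0.603
outer loop
vertex 1.339 -2.321 -0.261
vertex 1.808 -2.797 -0.038
vertex 2.058 -1.496 1.107
endloop
endfacet
facet normal 0.097 -0.342 -0.935
outer loop
vertex 1.808 -2.797 -0.038
vertex 2.202 -2.004 -0.287
vertex 2.508 -2.809 0.039
endloop
endfacet
facet normal -0.094 -0.647 0.756
outer loop
vertex 1.808 -2.797 -0.038
vertex 2.508 -2.809 0.039
vertex 2.058 -1.496 1.107
endloop
endfacet
facet normal 0.097 -0.342 -0.935
outer loop
vertex 2.508 -2.809 0.039
vertex 2.202 -2.004 -0.287
vertex 3.029 -2.349 -0.075
endloop
endfacet
facet normal 0.530 -0.418 0.737
outer loop
vertex 2.508 -2.809 0.039
vertex 3.029 -2.349 -0.075
vertex 2.058 -1.496 1.107
endloop
endfacet
facet normal -0.621 -0.332 0.710
outer loop
vertex 1.062 -1.141 1.471
vertex 1.084 0.754 2.376
vertex -0.293 -0.665 0.507
endloop
endfacet
facet normal -0.011 -0.902 -0.431
outer loop
vertex 0.516 -0.234 -0.416
vertex 1.062 -1.141 1.471
vertex -0.293 -0.665 0.507
endloop
endfacet
facet normal -0.622 -0.331 0.710
outer loop
vertex -0.293 -0.665 0.507
vertex 1.084 0.754 2.376
vertex -0.27 1.23 1.411
endloop
endfacet
facet normal -0.783 0.276 -0.558
outer loop
vertex -0.27 1.23 1.411
vertex 0.516 -0.234 -0.416
vertex -0.293 -0.665 0.507
endloop
endfacet
facet normal 0.783 -0.275 0.558
outer loop
vertex 1.062 -1.141 1.471
vertex 1.893 1.185 1.453
vertex 1.084 0.754 2.376
endloop
endfacet
facet normal -0.010 -0.902 -0.431
outer loop
vertex 1.87 -0.71 0.549
vertex 1.062 -1.141 1.471
vertex 0.516 -0.234 -0.416
endloop
endfacet
facet normal 0.783 -0.275 0.558
outer loop
vertex 1.87 -0.71 0.549
vertex 1.893 1.185 1.453
vertex 1.062 -1.141 1.471
endloop
endfacet
facet normal 0.010 0.903 0.431
outer loop
vertex 1.084 0.754 2.376
vertex 1.893 1.185 1.453
vertex -0.27 1.23 1.411
endloop
endfacet
facet normal -0.783 0.275 -0.558
outer loop
vertex 0.538 1.661 0.489
vertex 0.516 -0.234 -0.416
vertex -0.27 1.23 1.411
endloop
endfacet
facet normal 0.010 0.902 0.431
outer loop
vertex -0.27 1.23 1.411
vertex 1.893 1.185 1.453
vertex 0.538 1.661 0.489
endloop
endfacet
facet normal 0.622 0.332 -0.709
outer loop
vertex 0.538 1.661 0.489
vertex 1.87 -0.71 0.549
vertex 0.516 -0.234 -0.416
endloop
endfacet
facet normal 0.621 0.331 -0.710
outer loop
vertex 1.893 1.185 1.453
vertex 1.87 -0.71 0.549
vertex 0.538 1.661 0.489
endloop
endfacet

endsolid
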